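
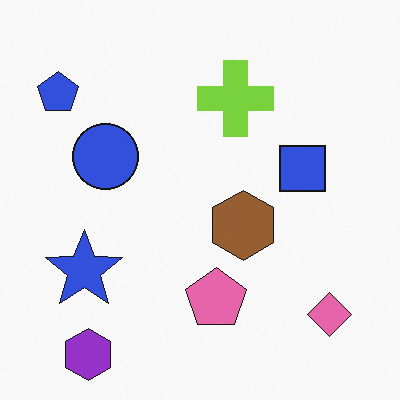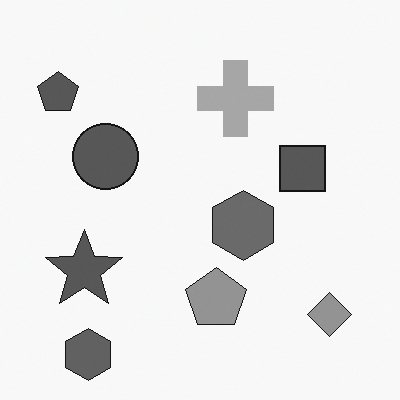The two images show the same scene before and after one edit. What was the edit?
This is the original image converted to grayscale.

All color is removed — every shape is now a shade of grey.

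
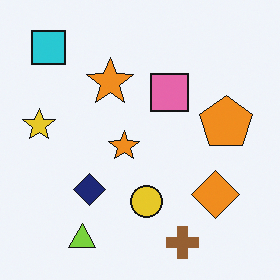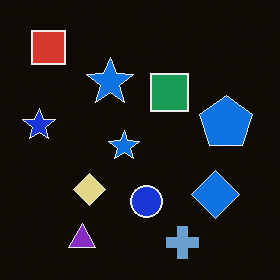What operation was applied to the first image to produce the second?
The image was color-inverted (negative).

The light background has become dark and every shape's color is its complement — a photographic negative.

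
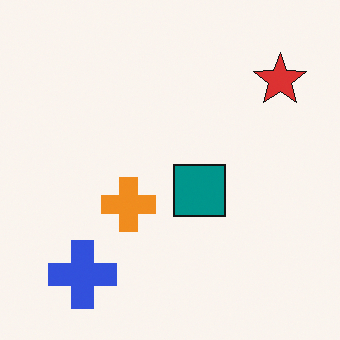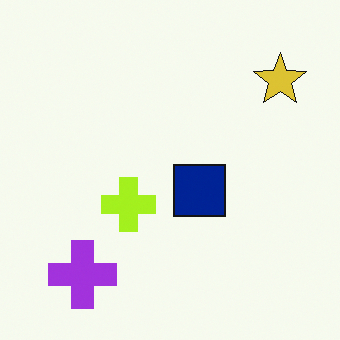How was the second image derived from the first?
The transformation is: hue-shifted slightly.

Every shape's color has rotated by the same amount around the hue wheel — a uniform hue shift.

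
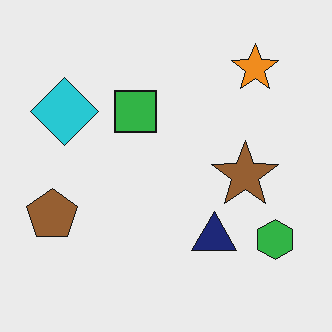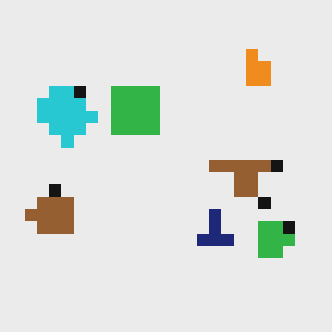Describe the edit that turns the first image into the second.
It was heavily pixelated into large blocks.

Shapes are reduced to large square blocks; fine edges and outlines are lost — a downscale-then-upscale (mosaic) effect.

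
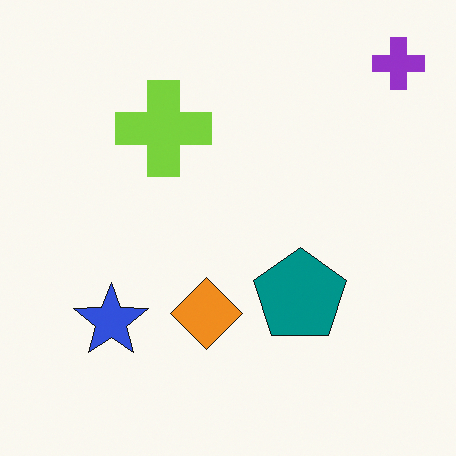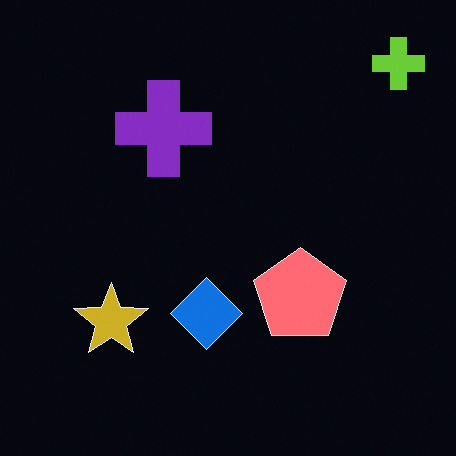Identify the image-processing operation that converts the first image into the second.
The image was color-inverted (negative).

The light background has become dark and every shape's color is its complement — a photographic negative.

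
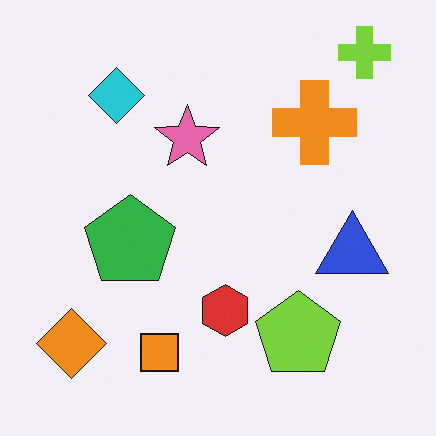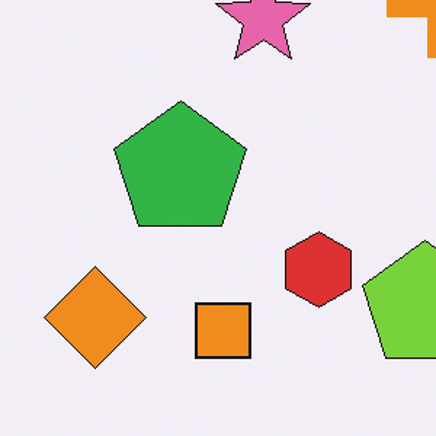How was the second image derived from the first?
The image was cropped slightly and scaled back up.

The visible shapes are larger and the field of view is narrower; shapes near the original edges may be partly or wholly outside the frame — a crop-and-rescale.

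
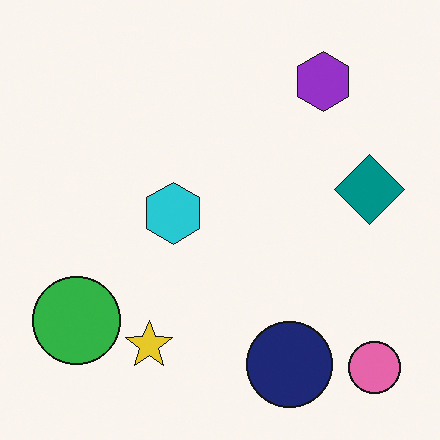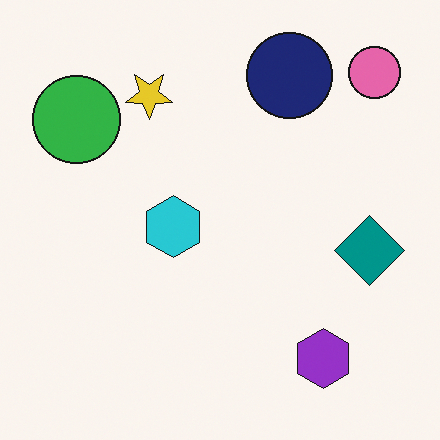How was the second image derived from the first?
The image was flipped vertically (top ↔ bottom).

The pink circle is in the bottom-right of the first image and the top-right of the second — shapes on opposite sides of the horizontal midline have swapped in a mirror flip.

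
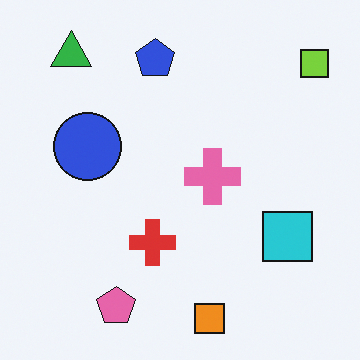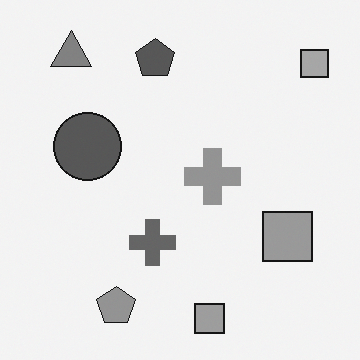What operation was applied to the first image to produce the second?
The transformation is: converted to grayscale.

All color is removed — every shape is now a shade of grey.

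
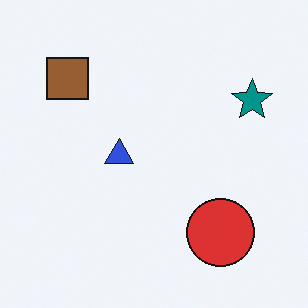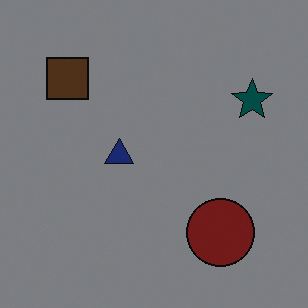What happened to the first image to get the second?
This is the original image noticeably darkened.

Every pixel — background and shapes alike — is uniformly darkened.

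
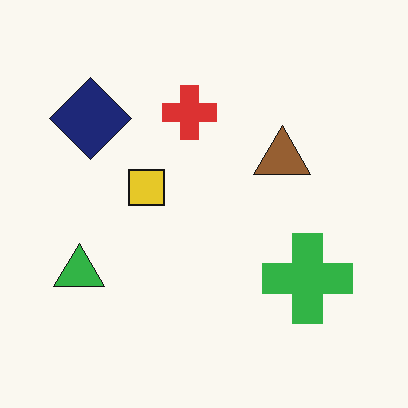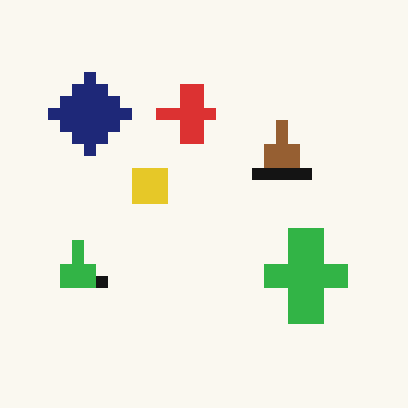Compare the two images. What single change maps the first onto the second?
The transformation is: heavily pixelated into large blocks.

Shapes are reduced to large square blocks; fine edges and outlines are lost — a downscale-then-upscale (mosaic) effect.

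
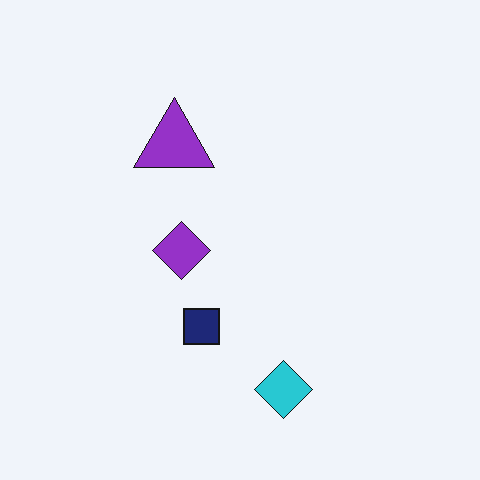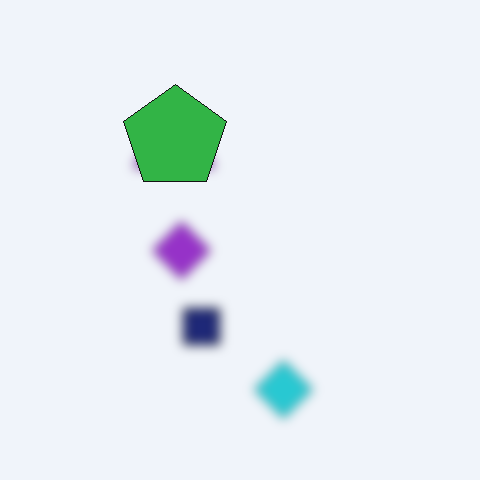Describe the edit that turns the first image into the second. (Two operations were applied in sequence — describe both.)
It was strongly gaussian-blurred, then overlaid with an additional green pentagon.

Shape edges and outlines are uniformly softened across the whole image. A green pentagon appears in the second image that is absent from the first.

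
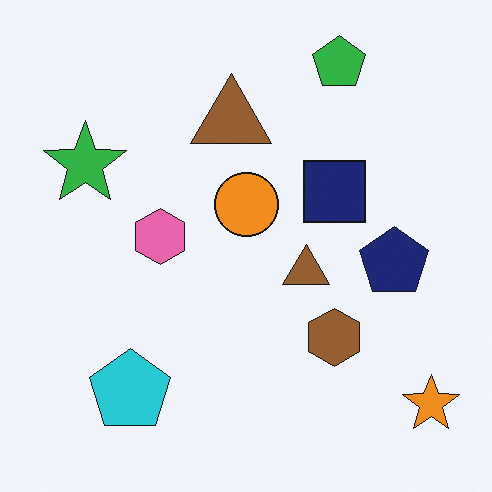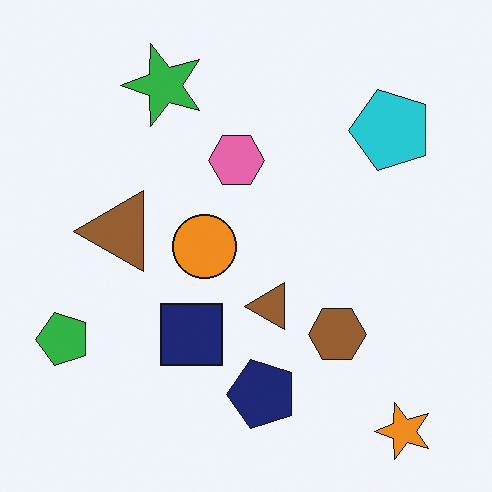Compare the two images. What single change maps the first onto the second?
It was transposed (reflected across the top-left ↔ bottom-right diagonal).

Shapes have swapped their row and column positions — what was in the top-right is now in the bottom-left — a diagonal reflection.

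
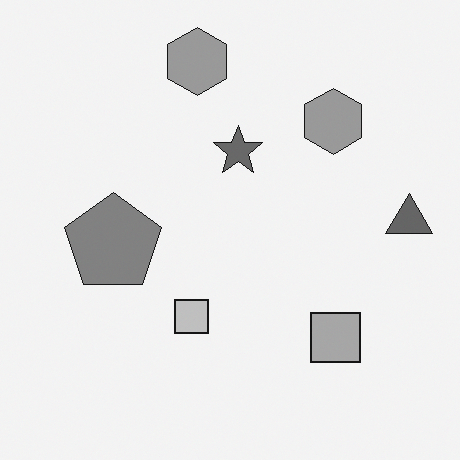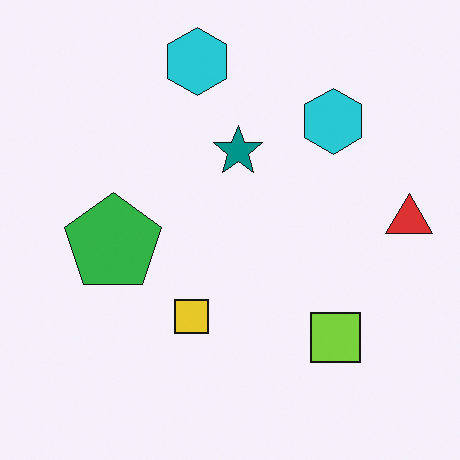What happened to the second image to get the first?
The first image is the second converted to grayscale.

All color is removed — every shape is now a shade of grey.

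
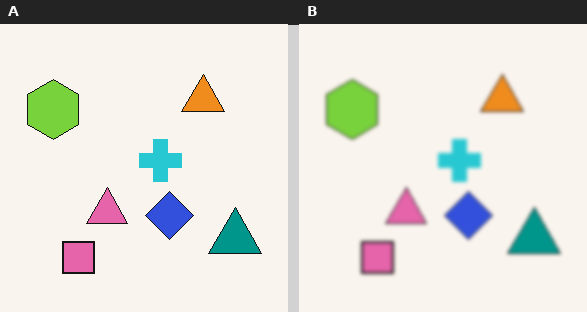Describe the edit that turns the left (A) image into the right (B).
This is the original image lightly blurred.

Shape edges and outlines are uniformly softened across the whole image.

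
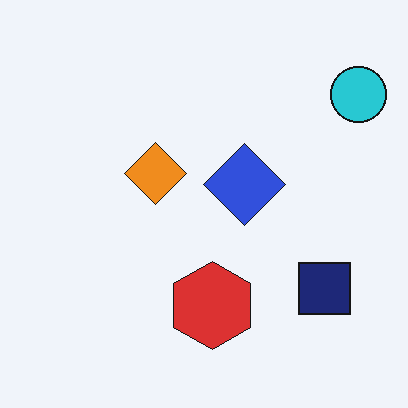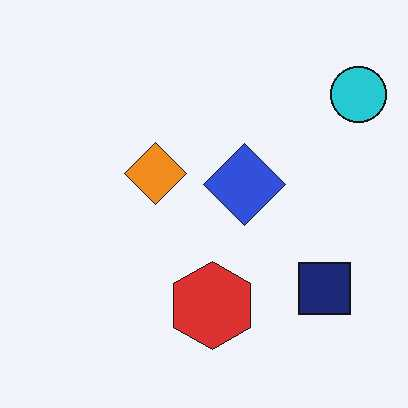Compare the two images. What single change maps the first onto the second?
It was JPEG-compressed with visible artifacts.

Blocky 8×8 compression artifacts appear around shape edges and the flat background shows ringing — characteristic JPEG degradation.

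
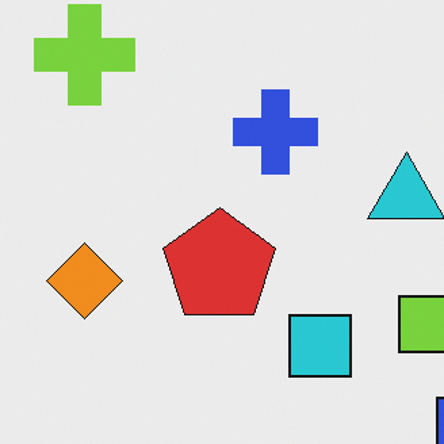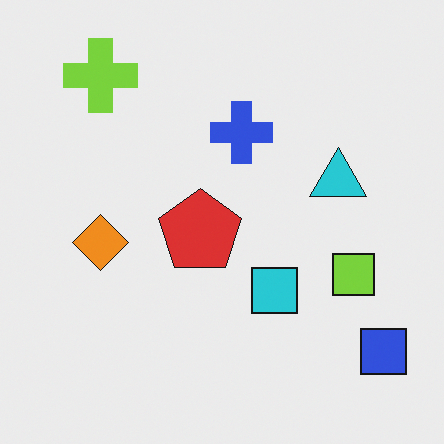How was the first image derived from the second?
The transformation is: cropped slightly and scaled back up.

The visible shapes are larger and the field of view is narrower; shapes near the original edges may be partly or wholly outside the frame — a crop-and-rescale.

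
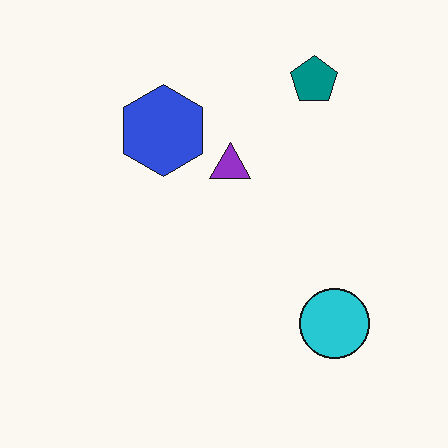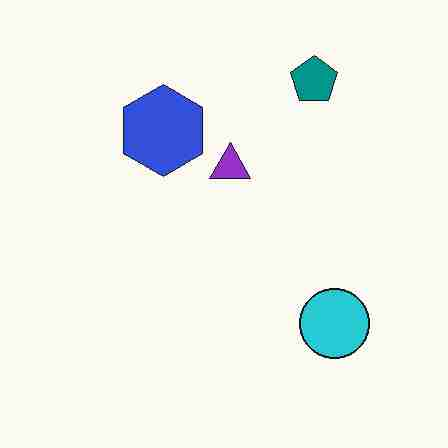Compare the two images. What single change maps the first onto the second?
The transformation is: degraded with heavy JPEG compression.

Blocky 8×8 compression artifacts appear around shape edges and the flat background shows ringing — characteristic JPEG degradation.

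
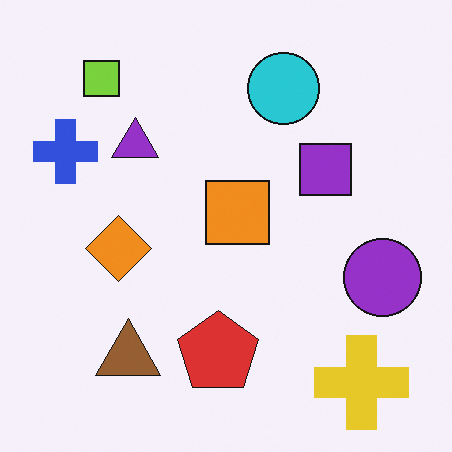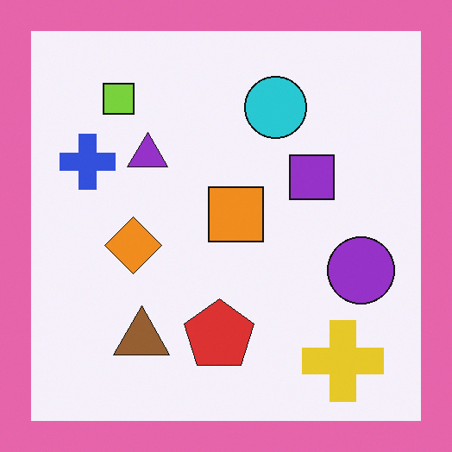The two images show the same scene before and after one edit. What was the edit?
The image was framed with a pink border.

A solid pink frame runs around the edge of the second image, with the content slightly shrunk inside it.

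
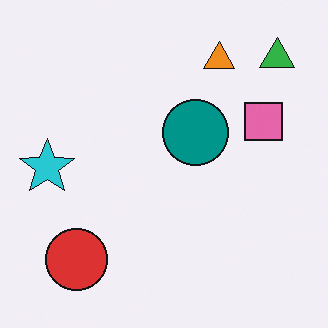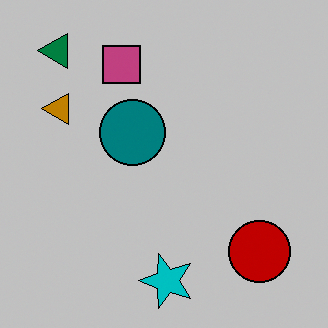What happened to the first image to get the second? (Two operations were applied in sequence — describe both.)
Rotated 90° counter-clockwise, then heavily posterized to just a handful of flat colors.

The green triangle sits in the top-right of the first image and the top-left of the second — consistent with a whole-image 90° counter-clockwise rotation. Each flat color has snapped to a coarser quantized level — most visibly, the near-white background has dropped to a flat grey.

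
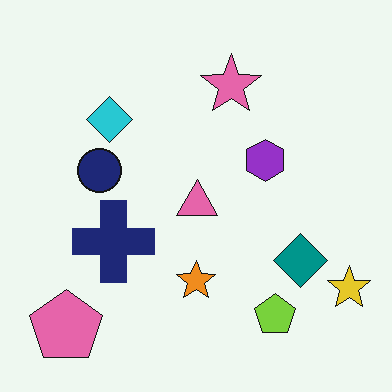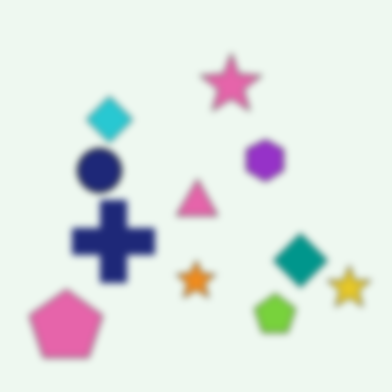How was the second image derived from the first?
Noticeably gaussian-blurred.

Shape edges and outlines are uniformly softened across the whole image.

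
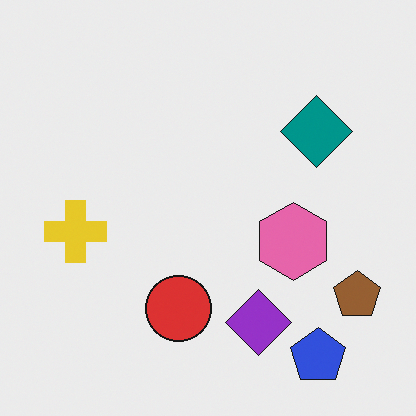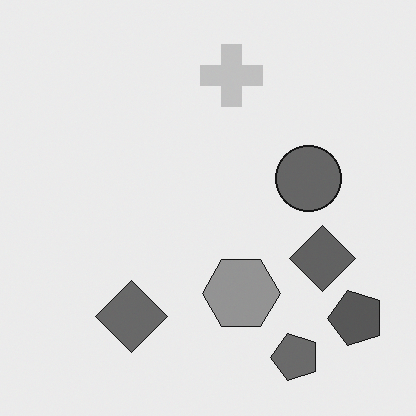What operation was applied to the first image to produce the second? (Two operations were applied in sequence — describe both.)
The transformation is: converted to grayscale, then transposed (reflected across the top-left ↔ bottom-right diagonal).

All color is removed — every shape is now a shade of grey. Shapes have swapped their row and column positions — what was in the top-right is now in the bottom-left — a diagonal reflection.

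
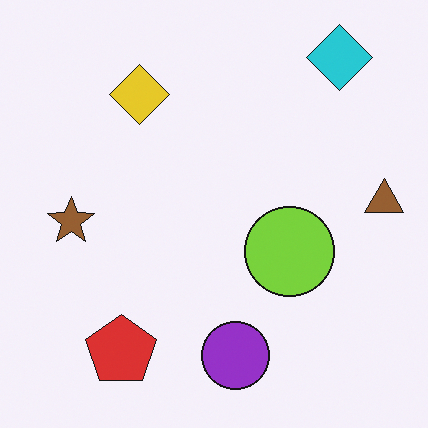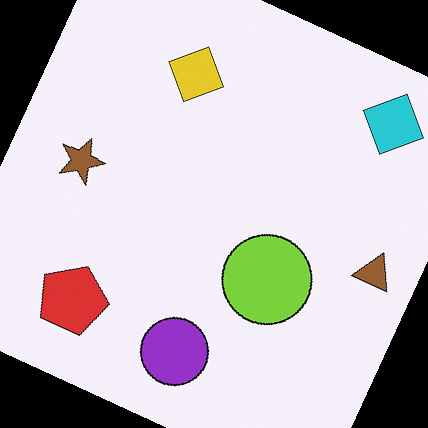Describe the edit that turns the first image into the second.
The second image is the first rotated clockwise by a clearly visible amount.

Every shape is tilted by the same angle and the image corners show triangular fill wedges — a whole-image rotation by a non-right angle.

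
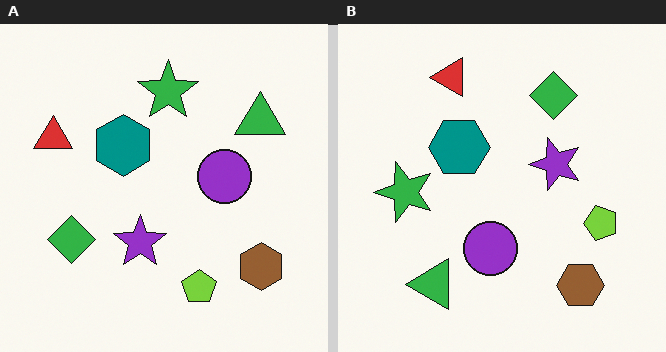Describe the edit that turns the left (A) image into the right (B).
The image was transposed (reflected across the top-left ↔ bottom-right diagonal).

Shapes have swapped their row and column positions — what was in the top-right is now in the bottom-left — a diagonal reflection.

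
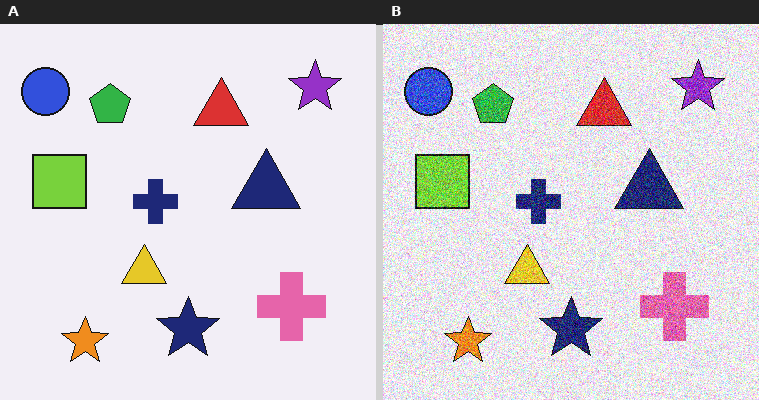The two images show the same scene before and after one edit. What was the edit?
The right (B) image is the left (A) degraded with strong gaussian noise.

Random speckle covers the whole image, including the flat background.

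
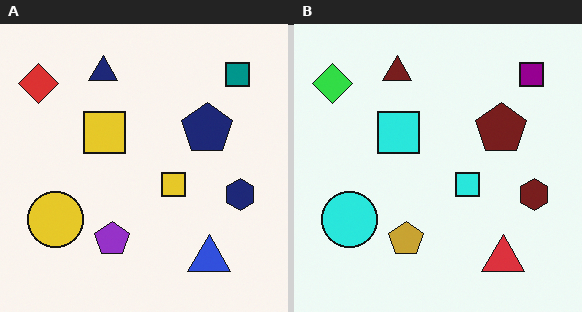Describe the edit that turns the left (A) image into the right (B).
This is the original image hue-shifted noticeably.

Every shape's color has rotated by the same amount around the hue wheel — a uniform hue shift.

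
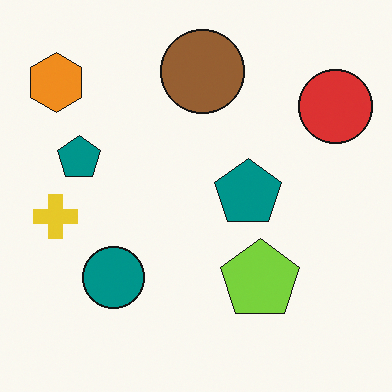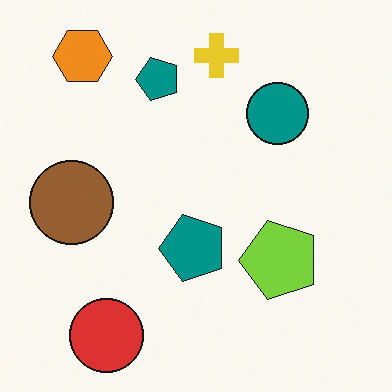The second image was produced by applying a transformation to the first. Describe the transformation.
The transformation is: transposed (reflected across the top-left ↔ bottom-right diagonal).

Shapes have swapped their row and column positions — what was in the top-right is now in the bottom-left — a diagonal reflection.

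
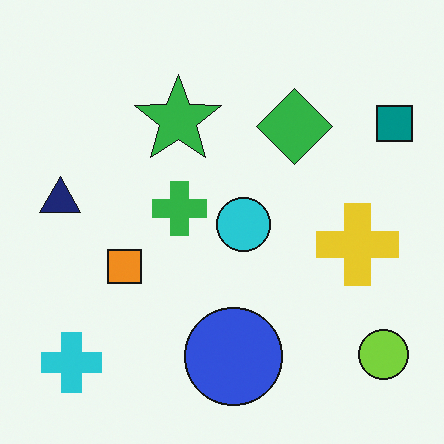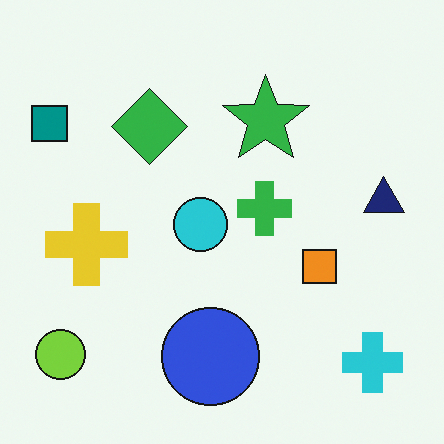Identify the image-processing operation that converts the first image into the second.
Flipped horizontally (left ↔ right).

The teal square is in the top-right of the first image and the top-left of the second — shapes on opposite sides of the vertical midline have swapped in a mirror flip.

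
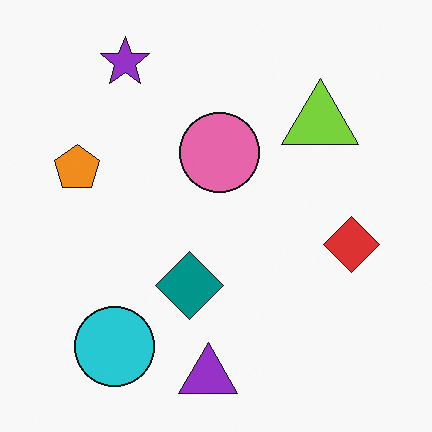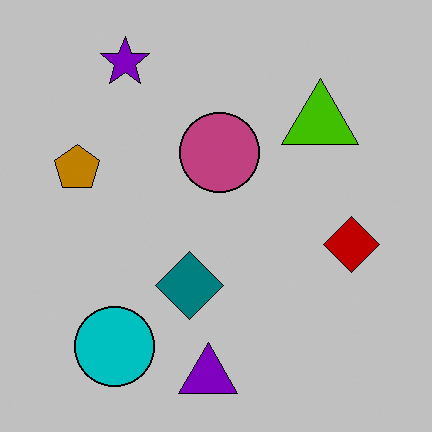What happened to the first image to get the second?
It was aggressively posterized.

Each flat color has snapped to a coarser quantized level — most visibly, the near-white background has dropped to a flat grey.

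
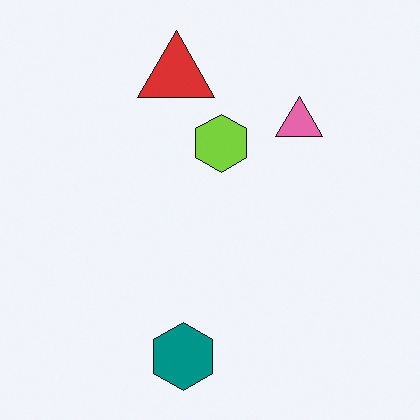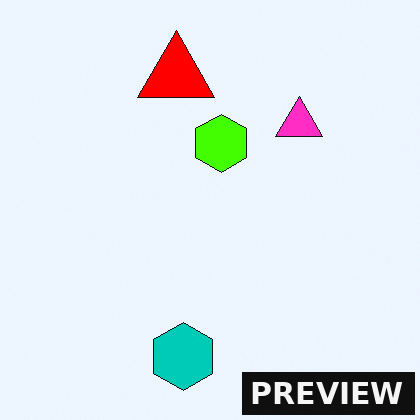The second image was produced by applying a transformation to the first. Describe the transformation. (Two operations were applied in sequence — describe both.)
The image was heavily oversaturated, then watermarked with the text "PREVIEW" in the lower-right corner.

All colors are more vivid — a global saturation change. A dark label reading "PREVIEW" appears in the lower-right corner.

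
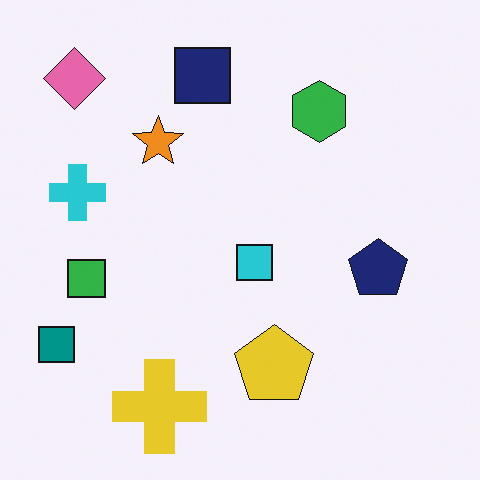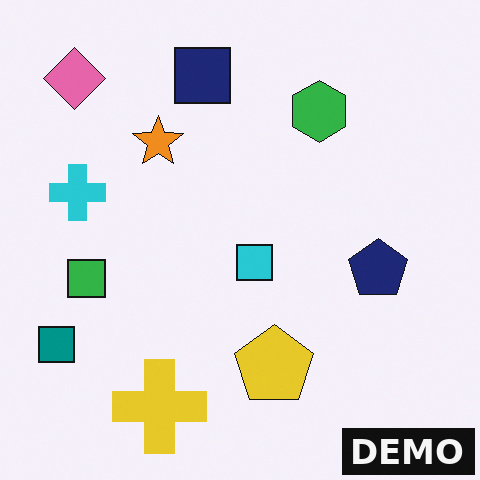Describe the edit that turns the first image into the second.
It was watermarked with the text "DEMO" in the lower-right corner.

A dark label reading "DEMO" appears in the lower-right corner.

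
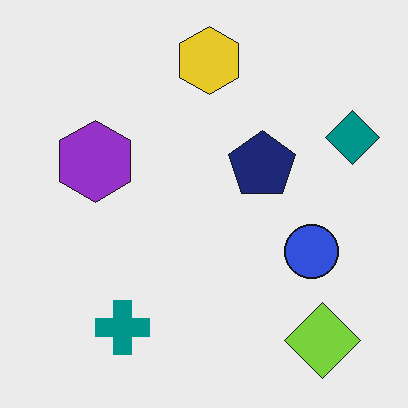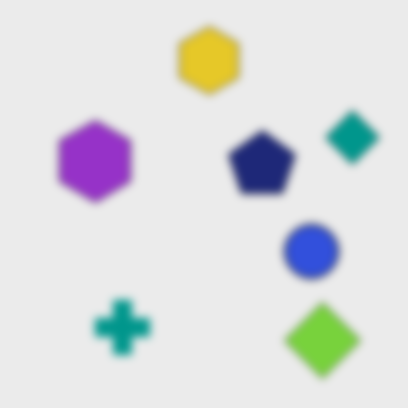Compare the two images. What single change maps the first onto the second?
The image was moderately blurred.

Shape edges and outlines are uniformly softened across the whole image.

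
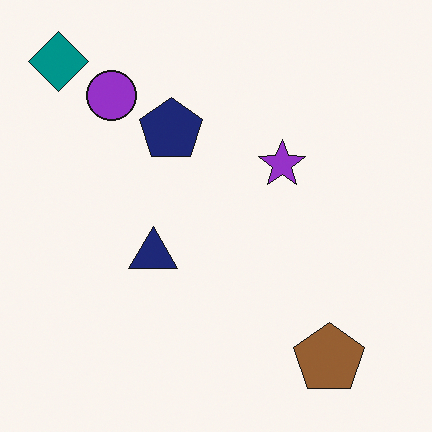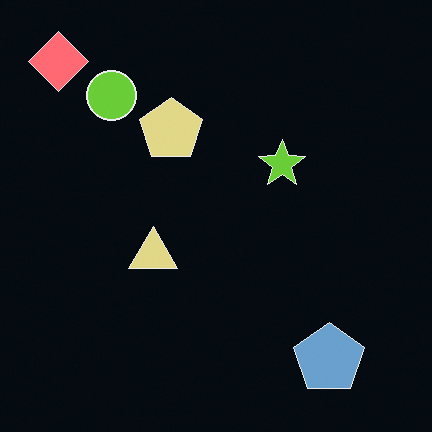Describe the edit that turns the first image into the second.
The image was color-inverted (negative).

The light background has become dark and every shape's color is its complement — a photographic negative.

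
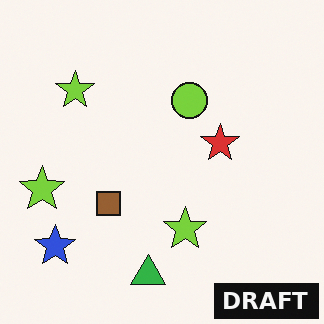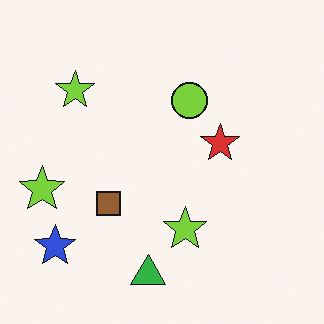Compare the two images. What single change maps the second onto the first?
The image was watermarked with the text "DRAFT" in the lower-right corner.

A dark label reading "DRAFT" appears in the lower-right corner.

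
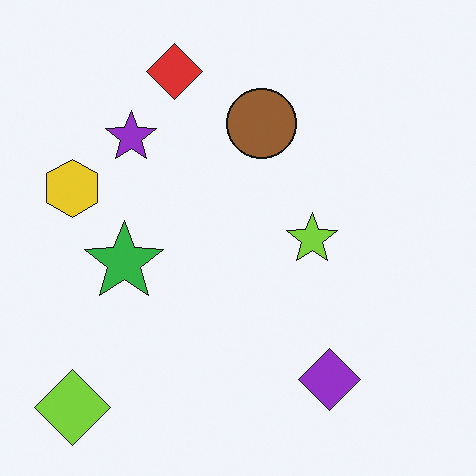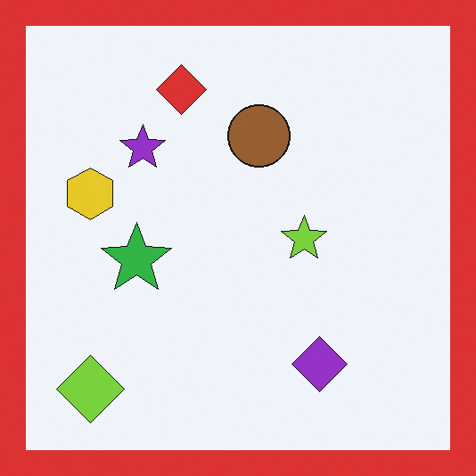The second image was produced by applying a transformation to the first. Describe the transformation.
The second image is the first framed with a red border.

A solid red frame runs around the edge of the second image, with the content slightly shrunk inside it.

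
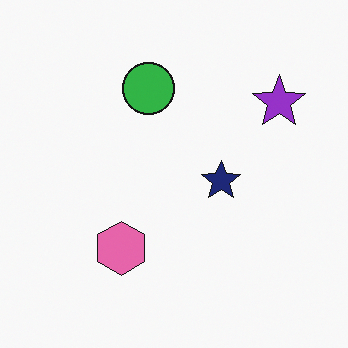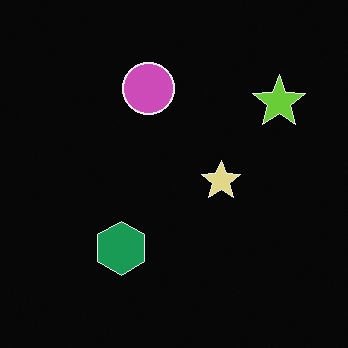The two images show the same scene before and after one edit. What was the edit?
The transformation is: color-inverted (negative).

The light background has become dark and every shape's color is its complement — a photographic negative.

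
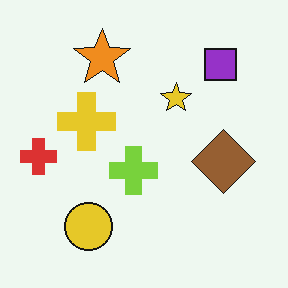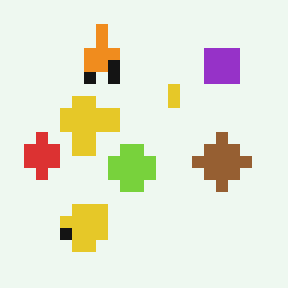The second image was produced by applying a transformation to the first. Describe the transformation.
Coarsely pixelated.

Shapes are reduced to large square blocks; fine edges and outlines are lost — a downscale-then-upscale (mosaic) effect.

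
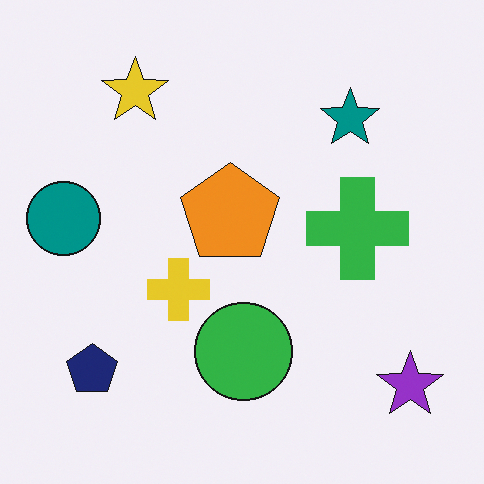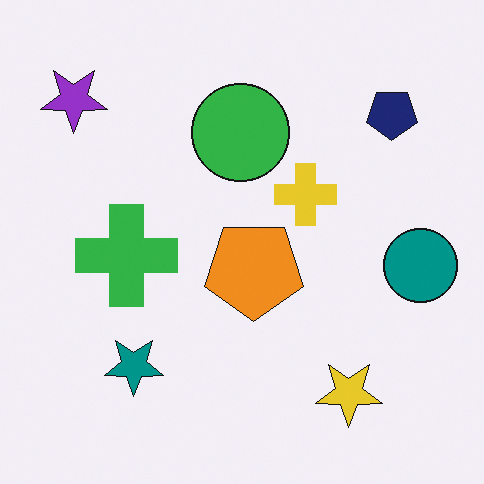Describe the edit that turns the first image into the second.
It was rotated 180°.

The purple star sits in the bottom-right of the first image and the top-left of the second — consistent with a whole-image 180° rotation.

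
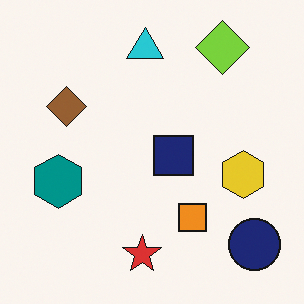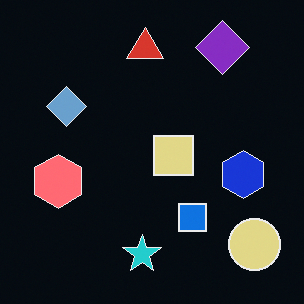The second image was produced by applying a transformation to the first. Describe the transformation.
It was color-inverted (negative).

The light background has become dark and every shape's color is its complement — a photographic negative.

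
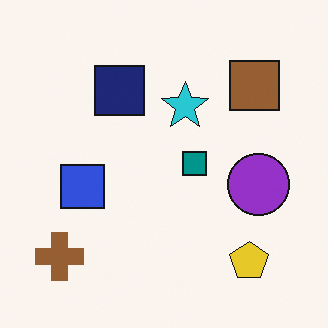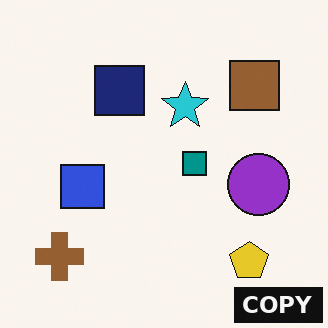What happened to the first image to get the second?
The image was watermarked with the text "COPY" in the lower-right corner.

A dark label reading "COPY" appears in the lower-right corner.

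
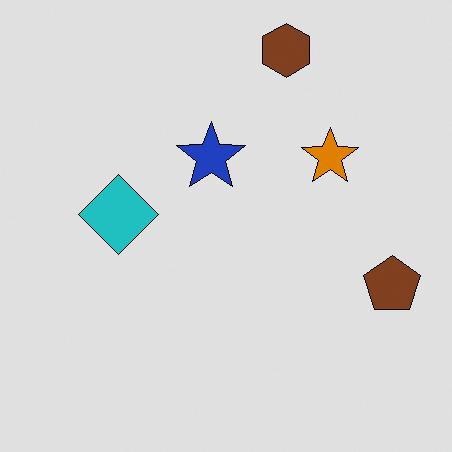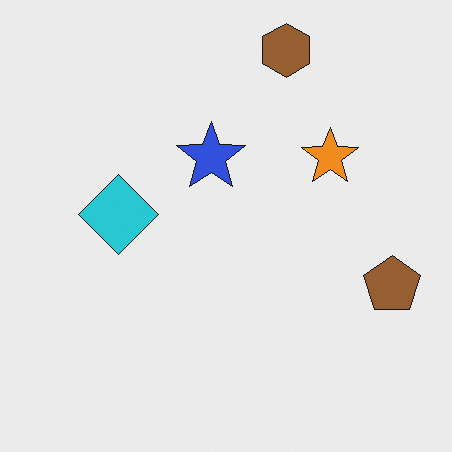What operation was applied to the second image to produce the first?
Moderately posterized.

Each flat color has snapped to a coarser quantized level — most visibly, the near-white background has dropped to a flat grey.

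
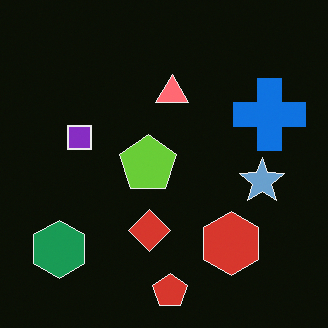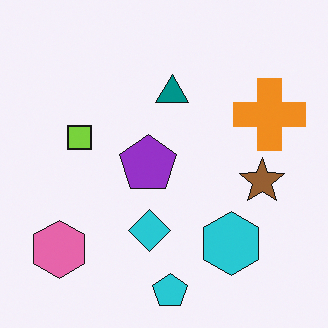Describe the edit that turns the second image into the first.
It was color-inverted (negative).

The light background has become dark and every shape's color is its complement — a photographic negative.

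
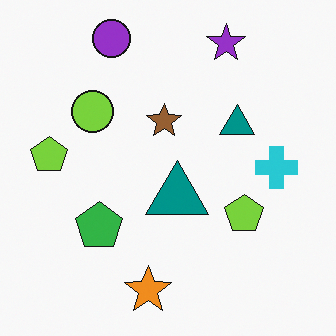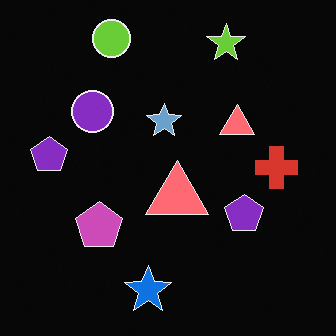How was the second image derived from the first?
The second image is the first color-inverted (negative).

The light background has become dark and every shape's color is its complement — a photographic negative.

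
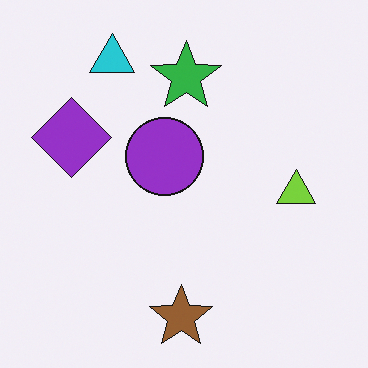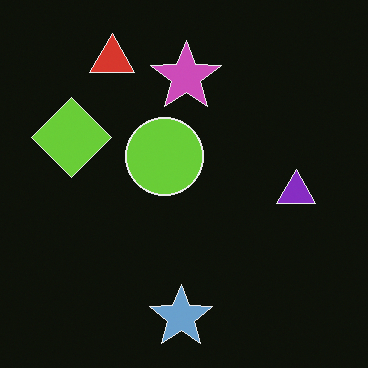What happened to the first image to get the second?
The transformation is: color-inverted (negative).

The light background has become dark and every shape's color is its complement — a photographic negative.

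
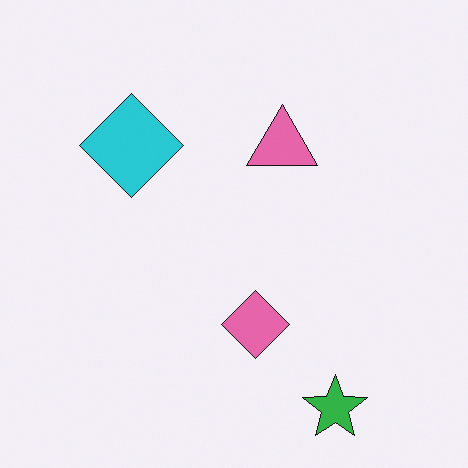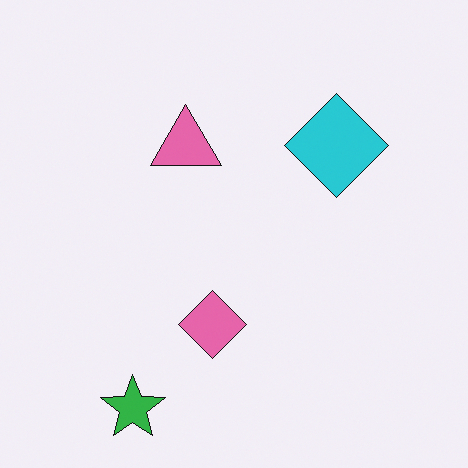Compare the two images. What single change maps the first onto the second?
This is the original image flipped horizontally (left ↔ right).

The cyan diamond is in the top-left of the first image and the top-right of the second — shapes on opposite sides of the vertical midline have swapped in a mirror flip.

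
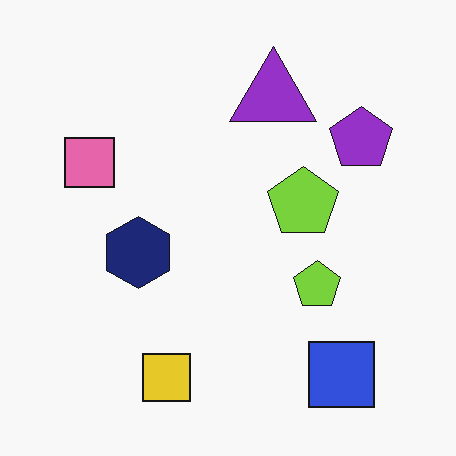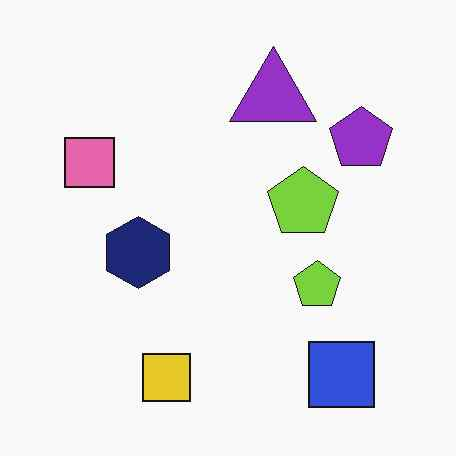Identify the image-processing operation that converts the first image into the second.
The transformation is: given moderate JPEG compression.

Blocky 8×8 compression artifacts appear around shape edges and the flat background shows ringing — characteristic JPEG degradation.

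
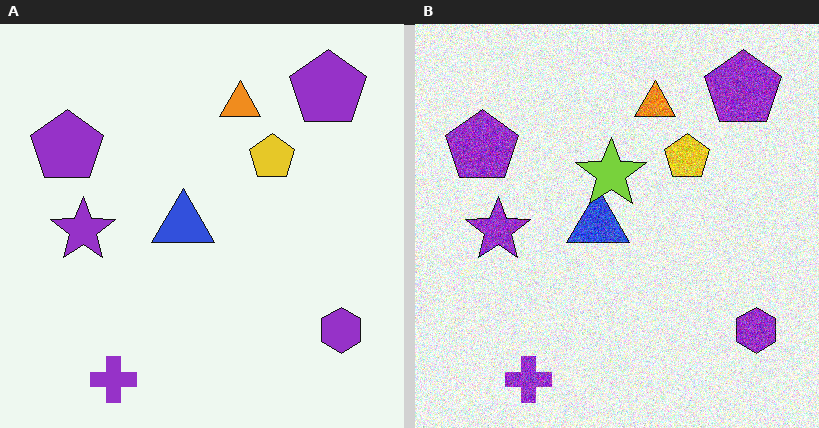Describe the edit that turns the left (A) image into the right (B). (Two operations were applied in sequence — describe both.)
Degraded with heavy additive noise, then overlaid with an additional lime star.

Random speckle covers the whole image, including the flat background. A lime star appears in the right (B) image that is absent from the left (A).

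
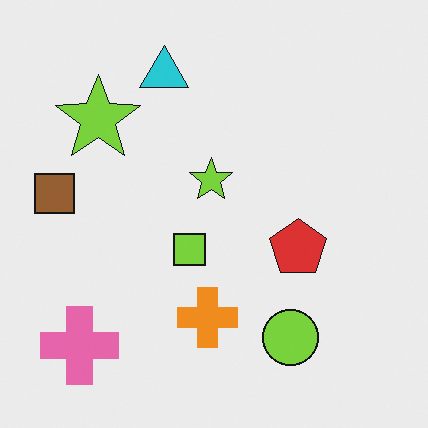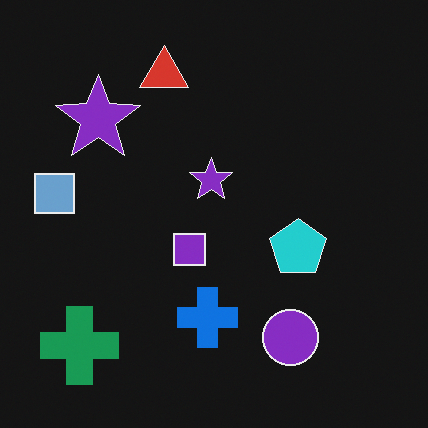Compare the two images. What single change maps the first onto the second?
This is the original image color-inverted (negative).

The light background has become dark and every shape's color is its complement — a photographic negative.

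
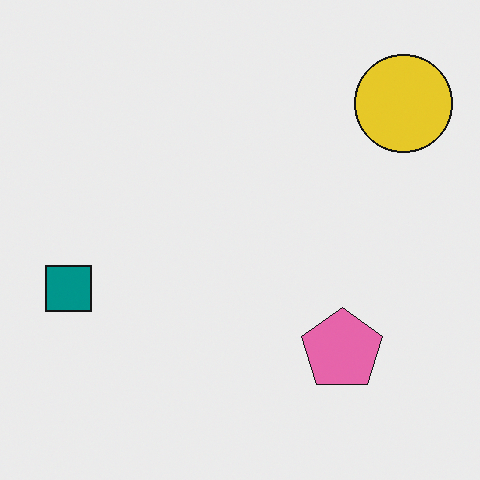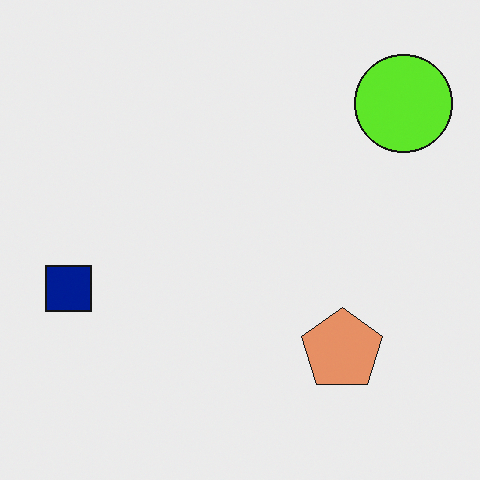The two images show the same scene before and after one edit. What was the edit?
It was hue-shifted by a small amount.

Every shape's color has rotated by the same amount around the hue wheel — a uniform hue shift.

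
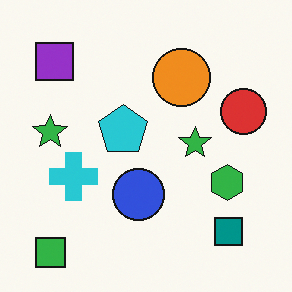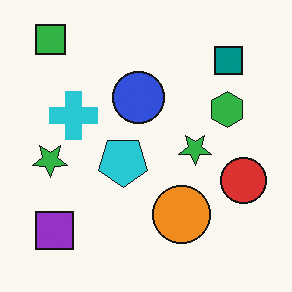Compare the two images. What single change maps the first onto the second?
The second image is the first flipped vertically (top ↔ bottom).

The green square is in the bottom-left of the first image and the top-left of the second — shapes on opposite sides of the horizontal midline have swapped in a mirror flip.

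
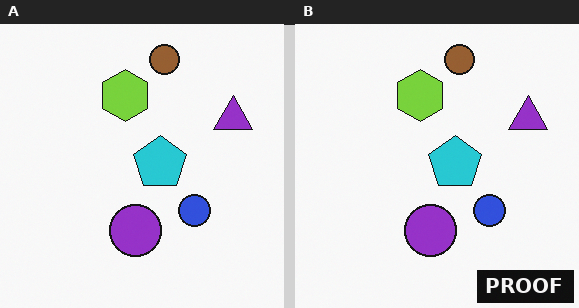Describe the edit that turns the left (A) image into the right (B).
The transformation is: watermarked with the text "PROOF" in the lower-right corner.

A dark label reading "PROOF" appears in the lower-right corner.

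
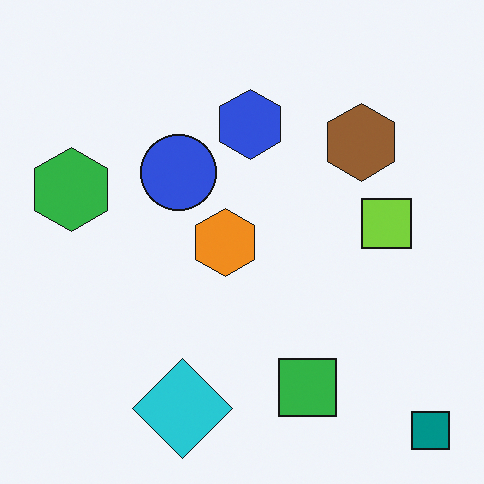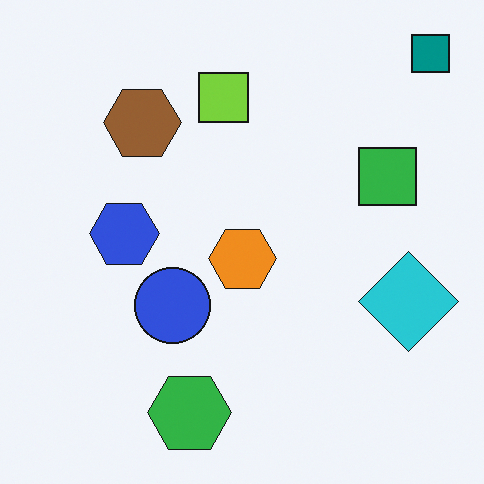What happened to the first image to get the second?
This is the original image rotated 90° counter-clockwise.

The teal square sits in the bottom-right of the first image and the top-right of the second — consistent with a whole-image 90° counter-clockwise rotation.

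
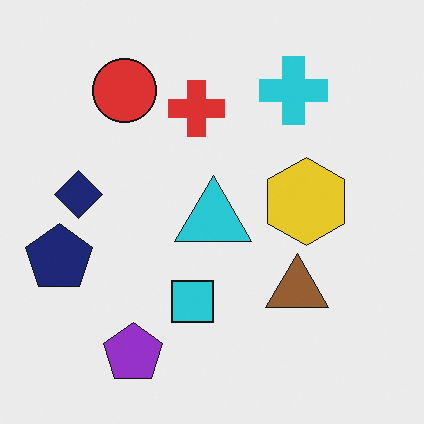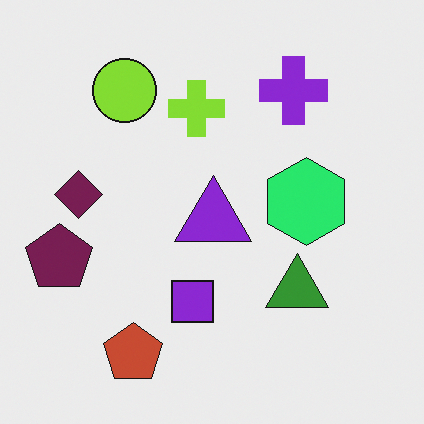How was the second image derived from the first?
It was hue-shifted through roughly a third of the color wheel.

Every shape's color has rotated by the same amount around the hue wheel — a uniform hue shift.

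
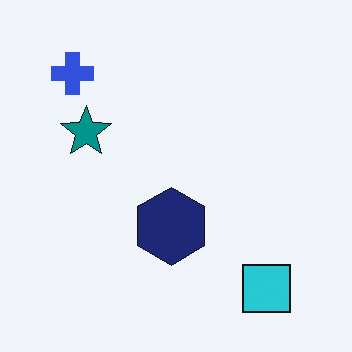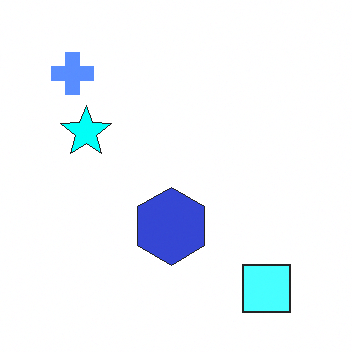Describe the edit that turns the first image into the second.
It was brightened a lot.

Every pixel — background and shapes alike — is uniformly brightened.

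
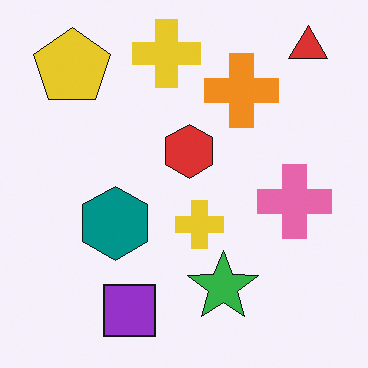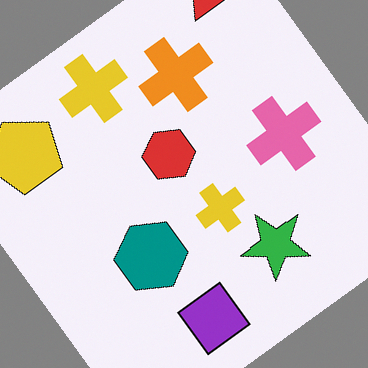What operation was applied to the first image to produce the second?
The second image is the first rotated counter-clockwise by a large amount — several tens of degrees.

Every shape is tilted by the same angle and the image corners show triangular fill wedges — a whole-image rotation by a non-right angle.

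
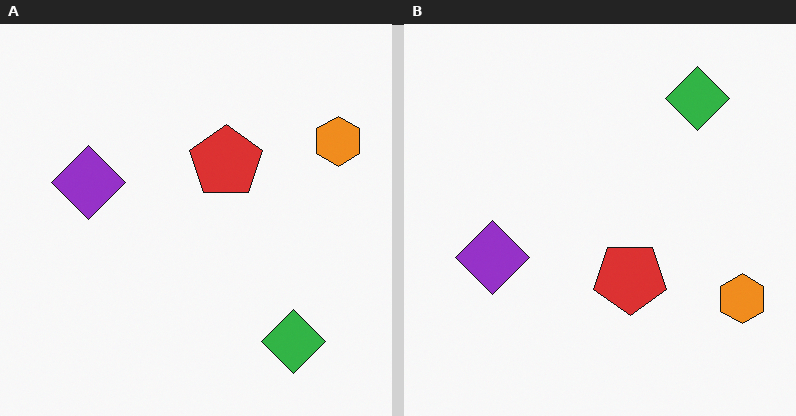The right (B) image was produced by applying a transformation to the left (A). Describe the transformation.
The image was flipped vertically (top ↔ bottom).

The green diamond is in the bottom-right of the left (A) image and the top-right of the right (B) — shapes on opposite sides of the horizontal midline have swapped in a mirror flip.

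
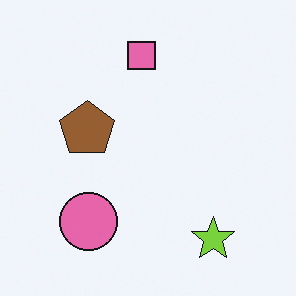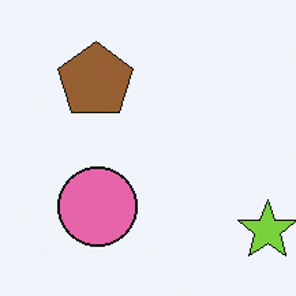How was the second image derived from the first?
The transformation is: cropped to a modestly smaller region and rescaled.

The visible shapes are larger and the field of view is narrower; shapes near the original edges may be partly or wholly outside the frame — a crop-and-rescale.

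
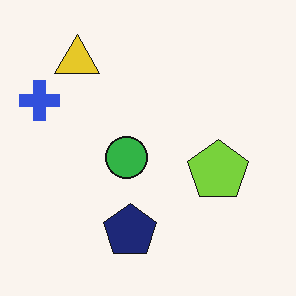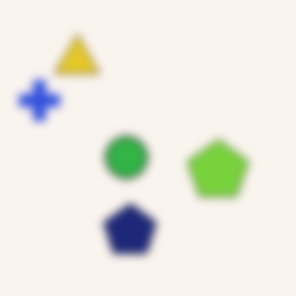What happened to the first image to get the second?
The image was moderately blurred.

Shape edges and outlines are uniformly softened across the whole image.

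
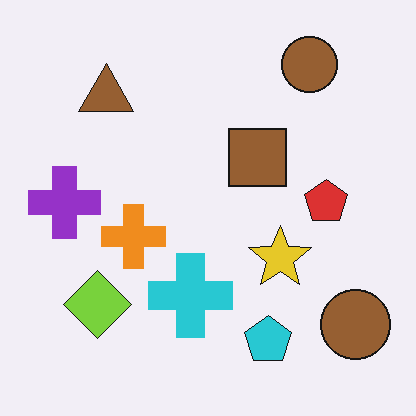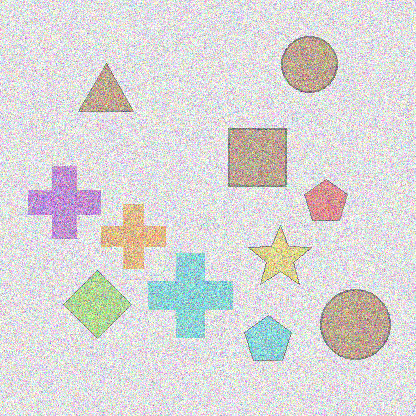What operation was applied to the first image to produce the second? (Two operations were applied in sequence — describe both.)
The image was given much lower contrast, then degraded with heavy additive noise.

Tones are pushed toward mid-grey across the whole image — a global contrast change. Random speckle covers the whole image, including the flat background.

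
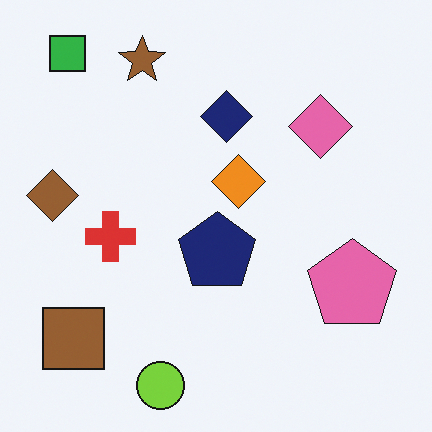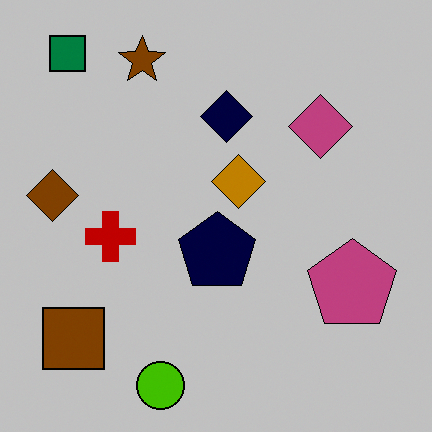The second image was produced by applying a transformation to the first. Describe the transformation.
It was heavily posterized to just a handful of flat colors.

Each flat color has snapped to a coarser quantized level — most visibly, the near-white background has dropped to a flat grey.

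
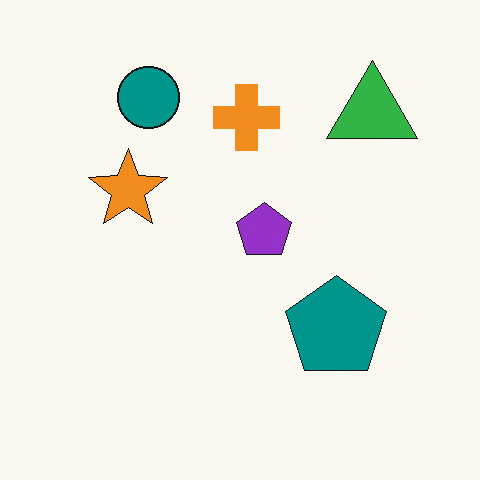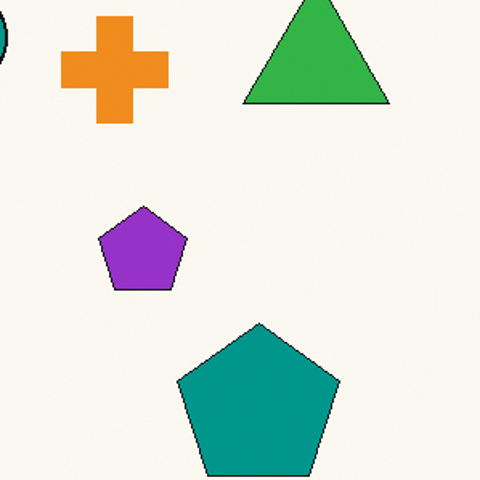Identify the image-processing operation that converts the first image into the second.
The image was cropped to a modestly smaller region and rescaled.

The visible shapes are larger and the field of view is narrower; shapes near the original edges may be partly or wholly outside the frame — a crop-and-rescale.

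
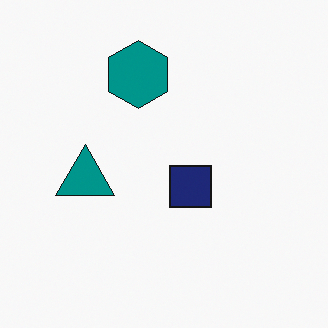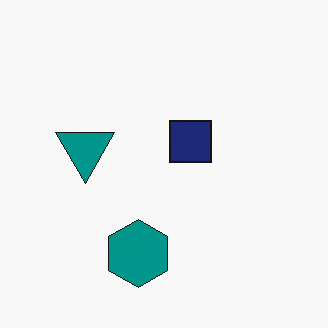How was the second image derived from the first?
This is the original image flipped vertically (top ↔ bottom).

The teal hexagon is in the top of the first image and the bottom of the second — shapes on opposite sides of the horizontal midline have swapped in a mirror flip.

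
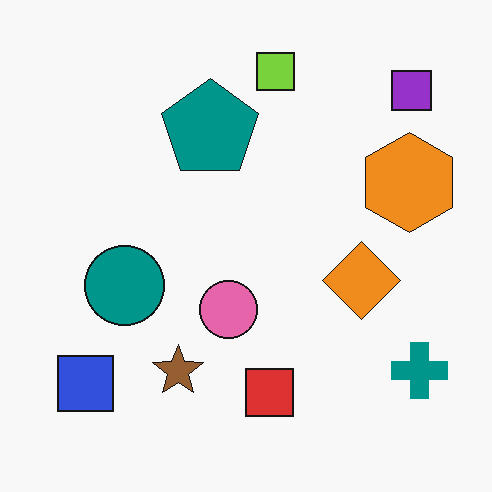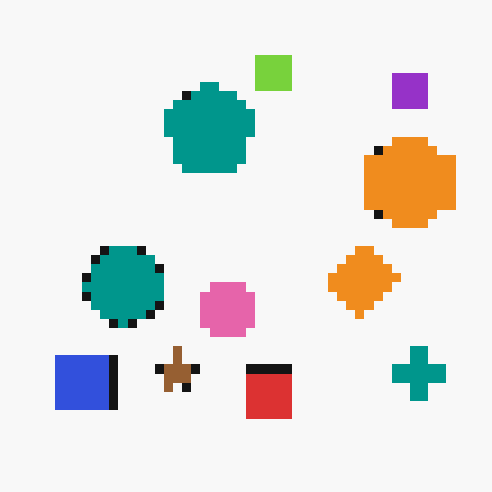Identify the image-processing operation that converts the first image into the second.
Coarsely pixelated.

Shapes are reduced to large square blocks; fine edges and outlines are lost — a downscale-then-upscale (mosaic) effect.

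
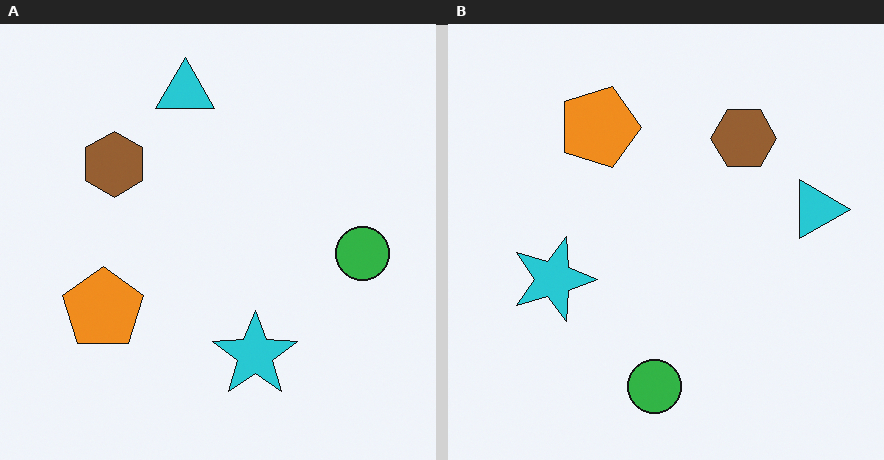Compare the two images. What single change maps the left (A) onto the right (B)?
Rotated 90° clockwise.

The cyan triangle sits in the top of the left (A) image and the right of the right (B) — consistent with a whole-image 90° clockwise rotation.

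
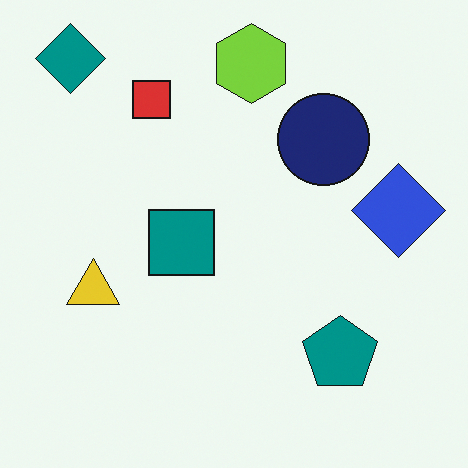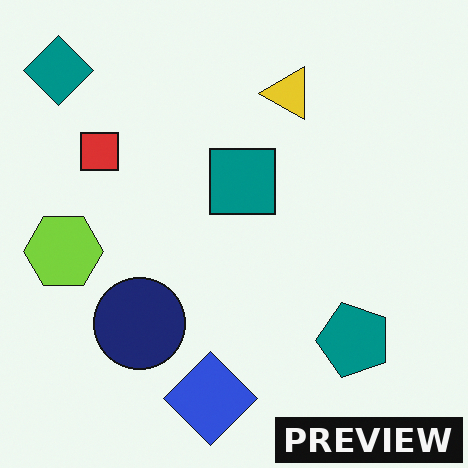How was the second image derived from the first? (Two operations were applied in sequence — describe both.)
The second image is the first transposed (reflected across the top-left ↔ bottom-right diagonal), then watermarked with the text "PREVIEW" in the lower-right corner.

Shapes have swapped their row and column positions — what was in the top-right is now in the bottom-left — a diagonal reflection. A dark label reading "PREVIEW" appears in the lower-right corner.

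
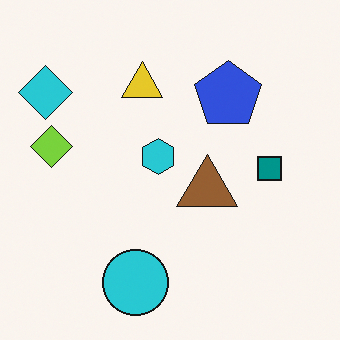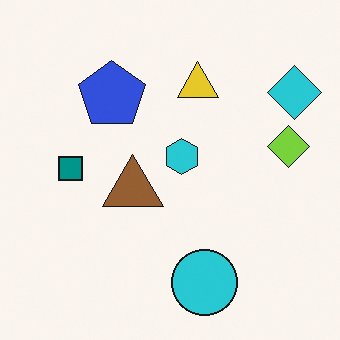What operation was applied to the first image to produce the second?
The second image is the first flipped horizontally (left ↔ right).

The cyan diamond is in the top-left of the first image and the top-right of the second — shapes on opposite sides of the vertical midline have swapped in a mirror flip.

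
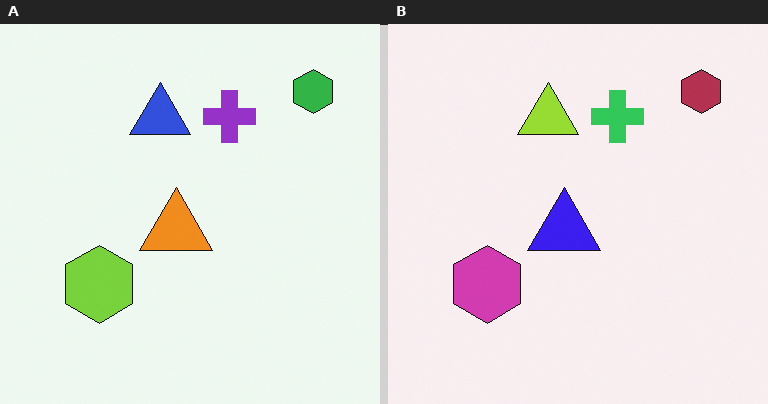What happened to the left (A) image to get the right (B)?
The image was hue-shifted through roughly half the color wheel.

Every shape's color has rotated by the same amount around the hue wheel — a uniform hue shift.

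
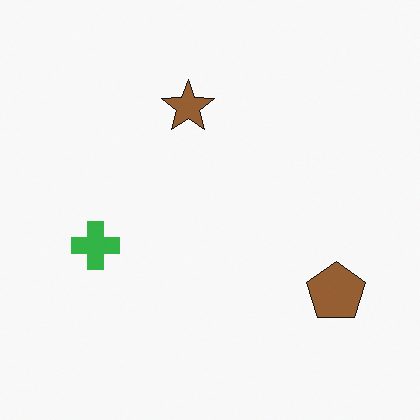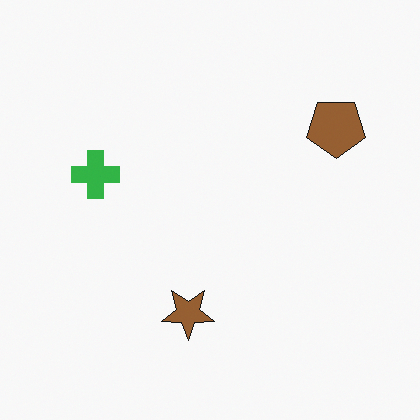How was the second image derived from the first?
This is the original image flipped vertically (top ↔ bottom).

The brown star is in the top of the first image and the bottom of the second — shapes on opposite sides of the horizontal midline have swapped in a mirror flip.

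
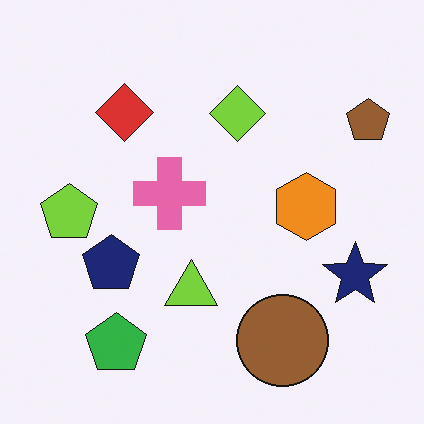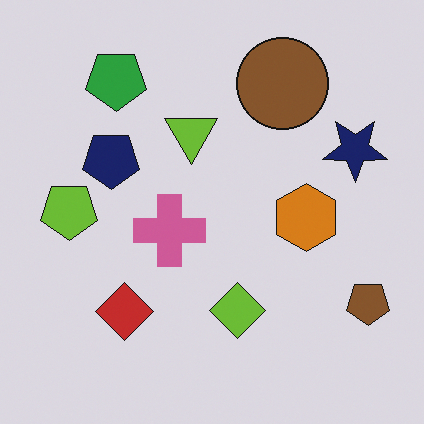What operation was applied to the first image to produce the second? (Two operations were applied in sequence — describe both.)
This is the original image flipped vertically (top ↔ bottom), then slightly darkened.

The green pentagon is in the bottom-left of the first image and the top-left of the second — shapes on opposite sides of the horizontal midline have swapped in a mirror flip. Every pixel — background and shapes alike — is uniformly darkened.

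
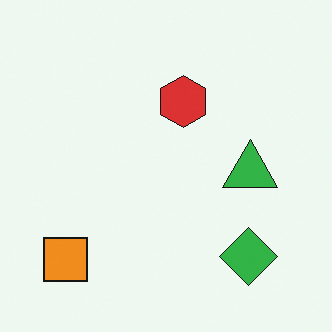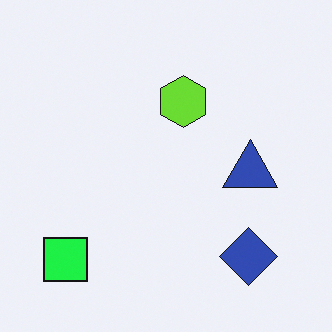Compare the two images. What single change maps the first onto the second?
The image was hue-shifted by a moderate amount.

Every shape's color has rotated by the same amount around the hue wheel — a uniform hue shift.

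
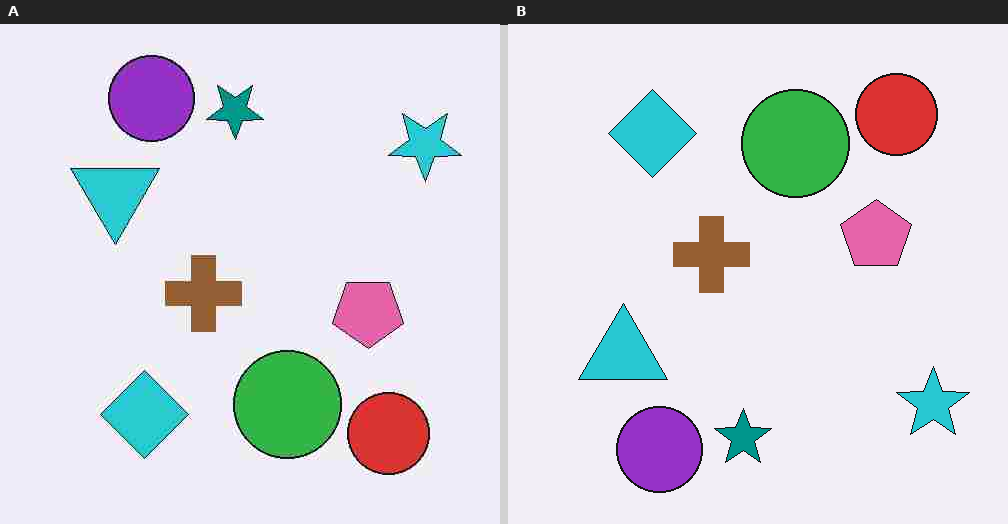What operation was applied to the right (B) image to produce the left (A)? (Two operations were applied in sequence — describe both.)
It was heavily JPEG-compressed with obvious blocking artifacts, then flipped vertically (top ↔ bottom).

Blocky 8×8 compression artifacts appear around shape edges and the flat background shows ringing — characteristic JPEG degradation. The purple circle is in the bottom-left of the right (B) image and the top-left of the left (A) — shapes on opposite sides of the horizontal midline have swapped in a mirror flip.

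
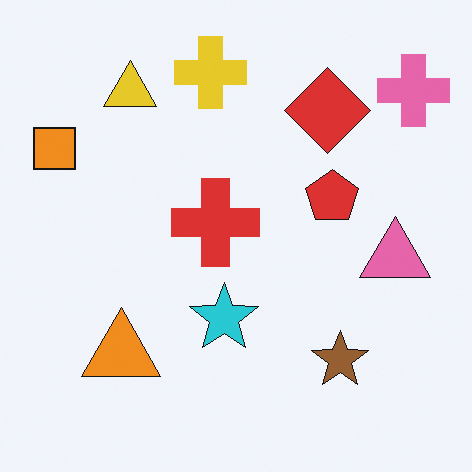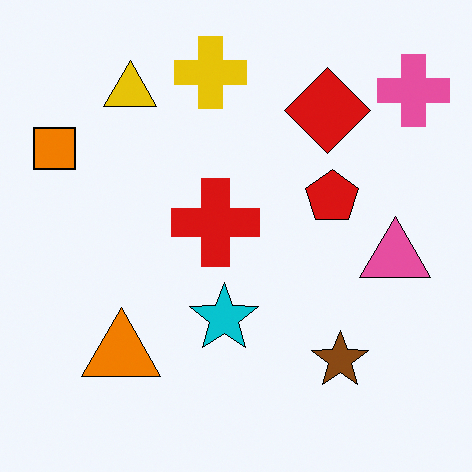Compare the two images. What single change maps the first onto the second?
It was given slightly increased contrast.

Tones are pushed away from mid-grey across the whole image — a global contrast change.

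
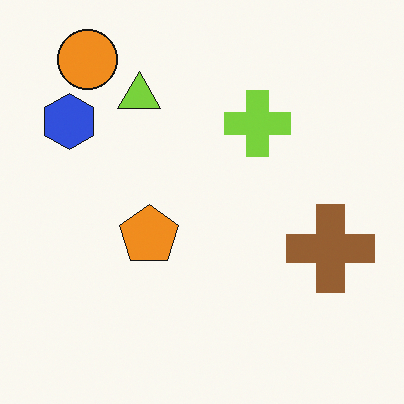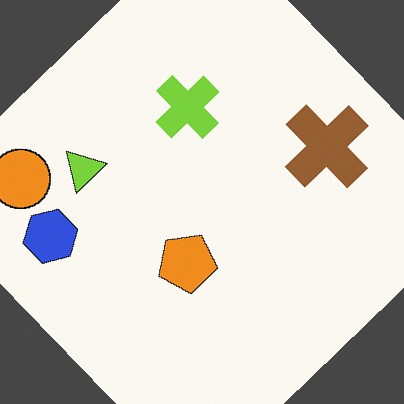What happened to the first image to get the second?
The transformation is: rotated counter-clockwise by a large amount — several tens of degrees.

Every shape is tilted by the same angle and the image corners show triangular fill wedges — a whole-image rotation by a non-right angle.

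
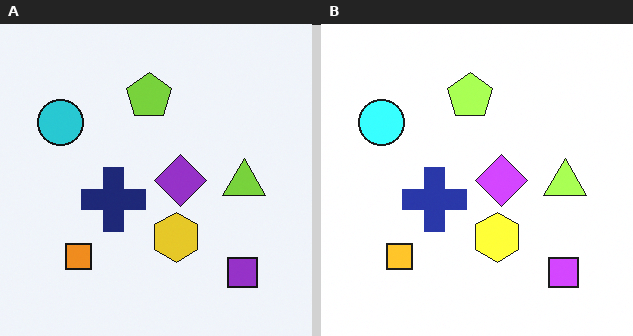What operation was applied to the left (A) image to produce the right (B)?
Noticeably brightened.

Every pixel — background and shapes alike — is uniformly brightened.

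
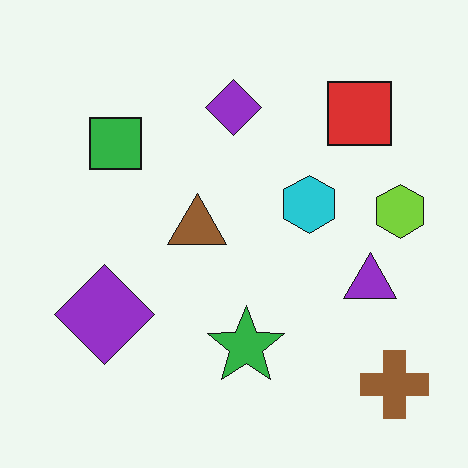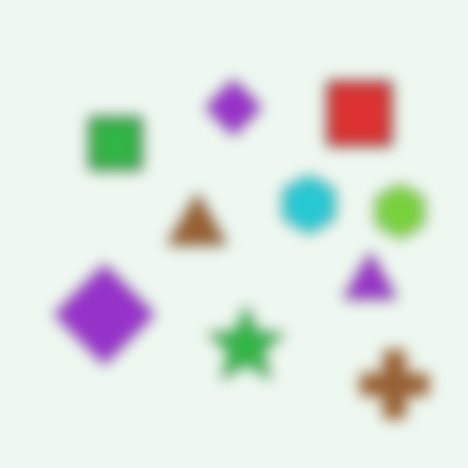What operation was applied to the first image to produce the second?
The transformation is: heavily blurred.

Shape edges and outlines are uniformly softened across the whole image.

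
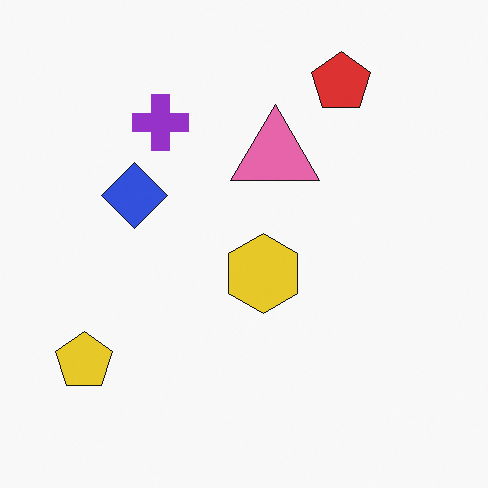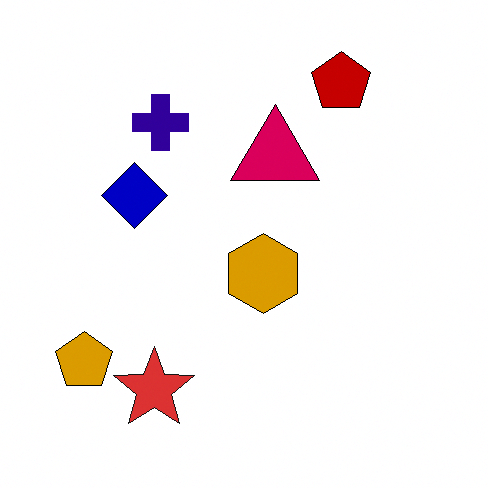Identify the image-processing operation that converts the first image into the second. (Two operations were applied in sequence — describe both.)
This is the original image boosted in contrast, then overlaid with an additional red star.

Tones are pushed away from mid-grey across the whole image — a global contrast change. A red star appears in the second image that is absent from the first.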